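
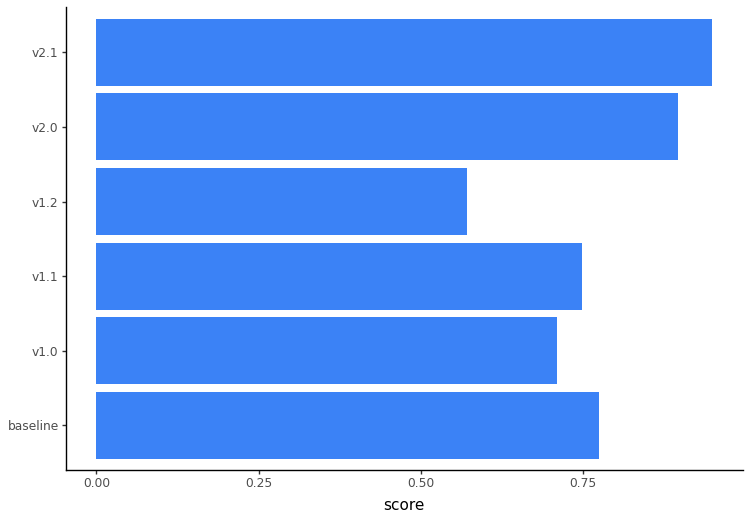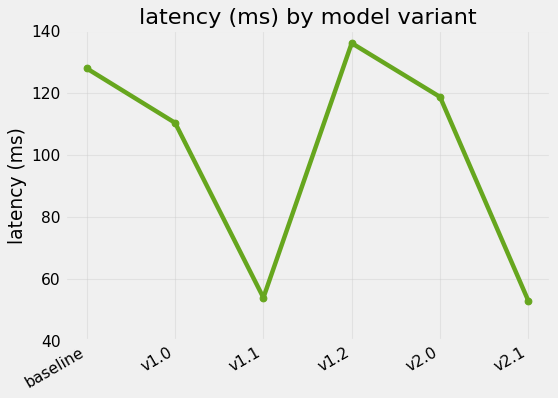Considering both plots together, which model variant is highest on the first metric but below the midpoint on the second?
v2.1

Chart 2 median latency (ms) ≈ 120; below-median model variants: v1.0, v1.1, v2.1. Among those, v2.1 has the highest score (≈ 0.9).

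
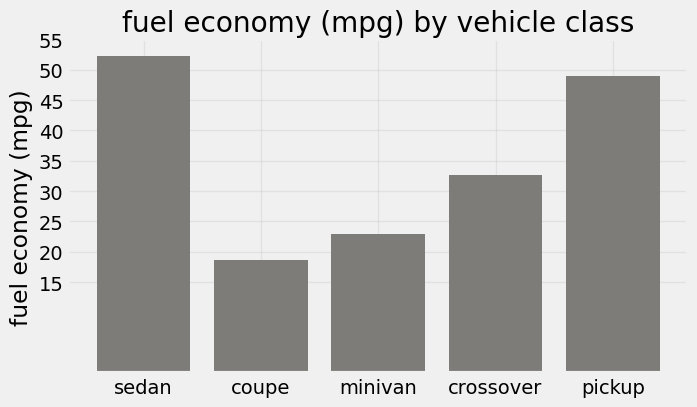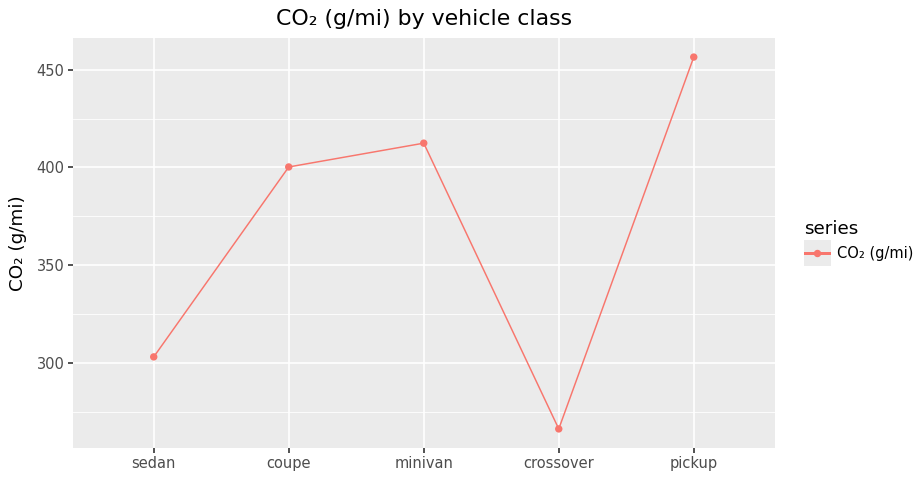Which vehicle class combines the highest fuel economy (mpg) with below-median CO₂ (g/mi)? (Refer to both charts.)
sedan

Chart 2 median CO₂ (g/mi) ≈ 400; below-median vehicle classes: sedan, crossover. Among those, sedan has the highest fuel economy (mpg) (≈ 50).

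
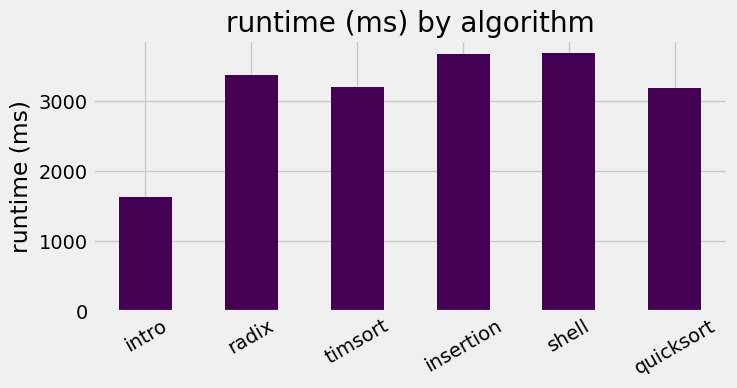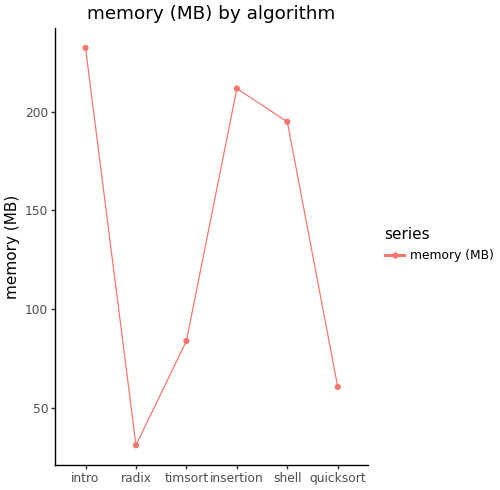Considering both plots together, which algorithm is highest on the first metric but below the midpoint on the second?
radix

Chart 2 median memory (MB) ≈ 150; below-median algorithms: radix, timsort, quicksort. Among those, radix has the highest runtime (ms) (≈ 3500).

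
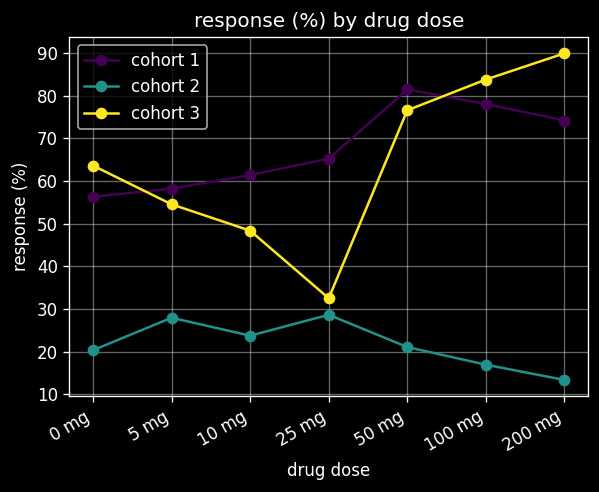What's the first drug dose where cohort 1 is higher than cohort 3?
0 mg: cohort 1 ≈ 60 vs cohort 3 ≈ 60 (not yet); 5 mg: cohort 1 ≈ 60 vs cohort 3 ≈ 50 (first crossover).

5 mg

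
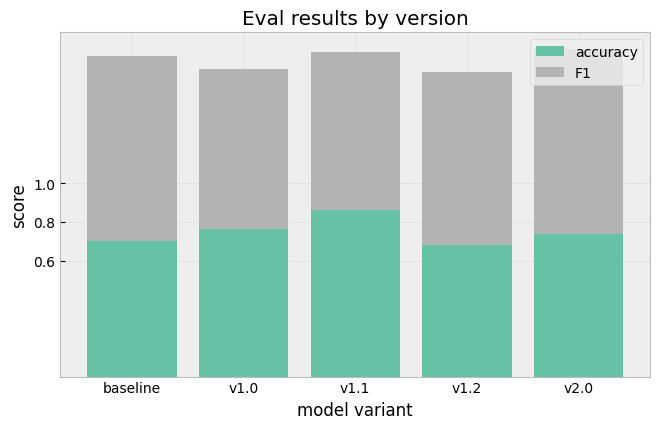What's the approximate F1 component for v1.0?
F1 top ≈ 1.6, bottom ≈ 0.8; segment ≈ 0.8.

≈ 0.8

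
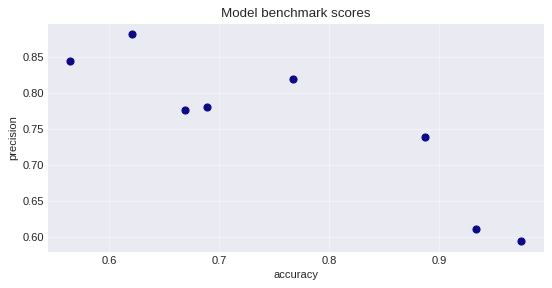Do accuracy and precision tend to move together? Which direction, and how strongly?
Points are negatively correlated; strong (|r| ≈ 0.9).

negative, strong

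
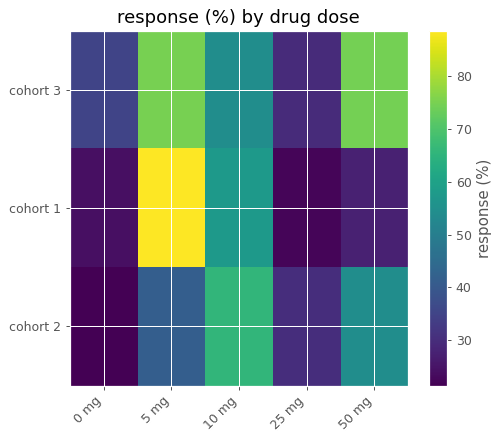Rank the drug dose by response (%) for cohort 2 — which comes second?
50 mg

Top 3 for cohort 2: 10 mg ≈ 70, 50 mg ≈ 50, 5 mg ≈ 40.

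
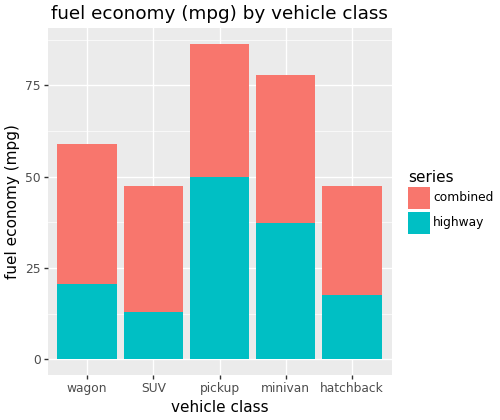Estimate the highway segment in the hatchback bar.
highway top ≈ 20, bottom ≈ 0; segment ≈ 20.

≈ 20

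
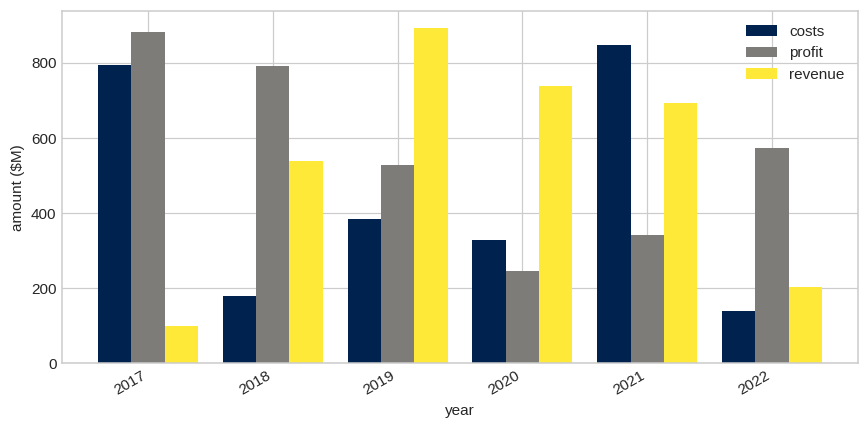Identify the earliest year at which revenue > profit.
2018: revenue ≈ 500 vs profit ≈ 800 (not yet); 2019: revenue ≈ 900 vs profit ≈ 500 (first crossover).

2019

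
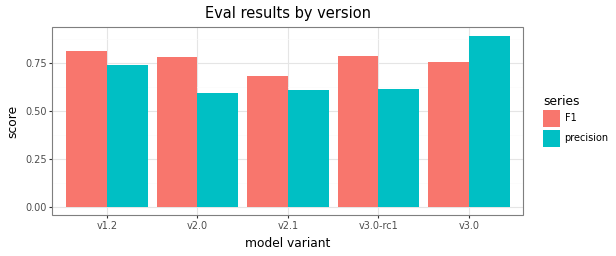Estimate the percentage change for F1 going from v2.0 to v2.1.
≈ -12.5%

v2.0 ≈ 0.8, v2.1 ≈ 0.7; (0.7 − 0.8) / 0.8 ≈ -12.5%.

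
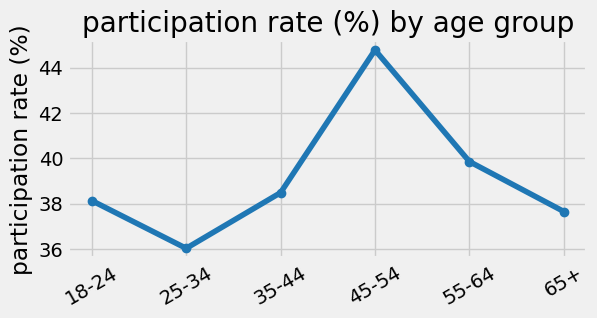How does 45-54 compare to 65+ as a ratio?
≈ 1.18×

45-54 ≈ 45, 65+ ≈ 38; 45/38 ≈ 1.18.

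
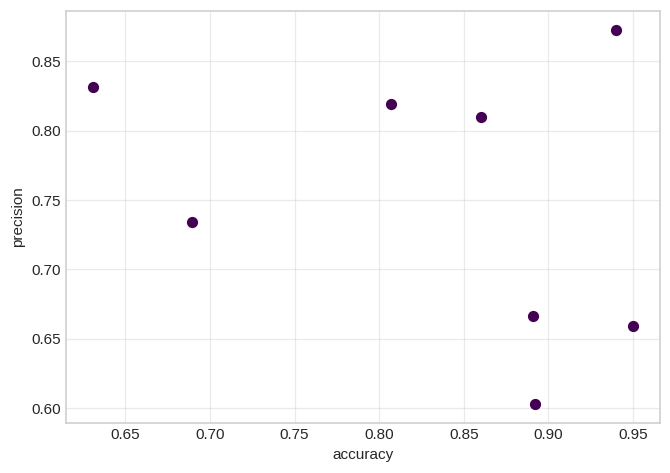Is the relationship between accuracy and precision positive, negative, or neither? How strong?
negative, weak

Points are negatively correlated; weak (|r| ≈ 0.3).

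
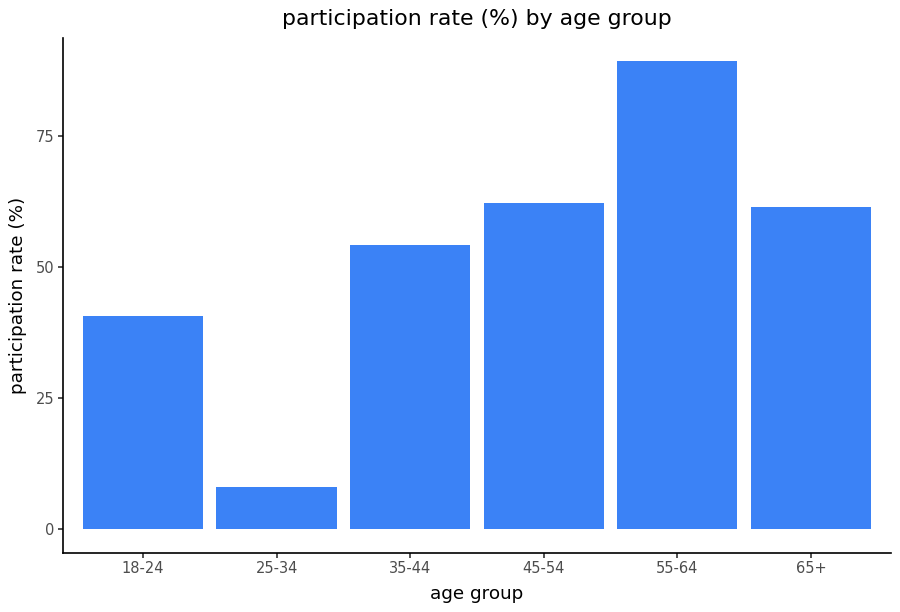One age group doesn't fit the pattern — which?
25-34 ≈ 10; the rest sit between ≈ 40 and ≈ 90.

25-34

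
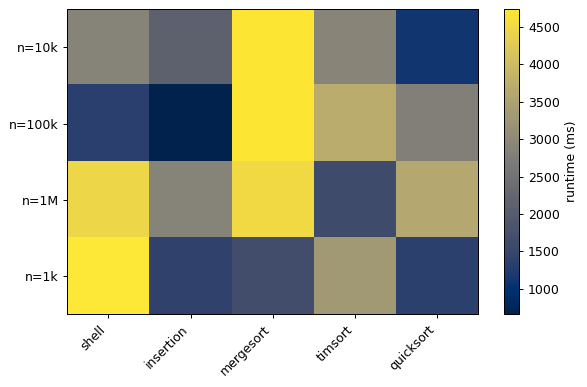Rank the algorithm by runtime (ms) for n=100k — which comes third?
Top 4 for n=100k: mergesort ≈ 4500, timsort ≈ 3500, quicksort ≈ 3000, shell ≈ 1500.

quicksort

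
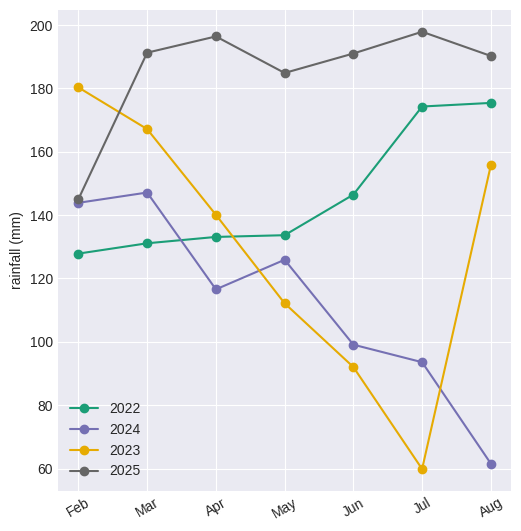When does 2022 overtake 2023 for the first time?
Apr: 2022 ≈ 140 vs 2023 ≈ 140 (not yet); May: 2022 ≈ 140 vs 2023 ≈ 120 (first crossover).

May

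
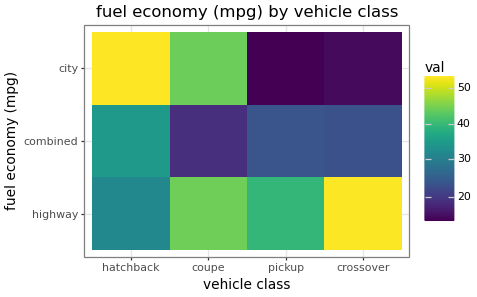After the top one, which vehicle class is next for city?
Top 3 for city: hatchback ≈ 55, coupe ≈ 45, crossover ≈ 15.

coupe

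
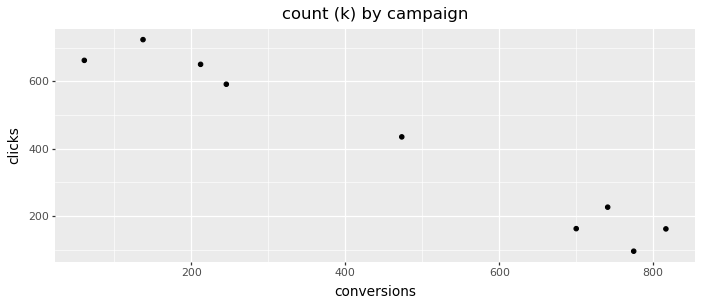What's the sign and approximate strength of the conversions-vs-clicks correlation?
negative, strong

Points are negatively correlated; strong (|r| ≈ 1.0).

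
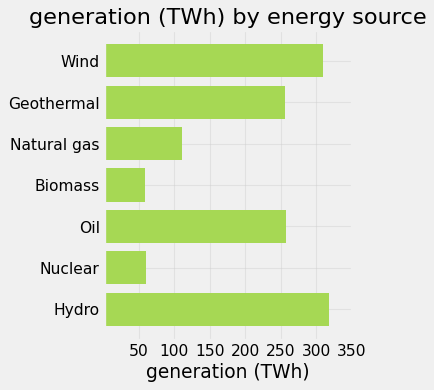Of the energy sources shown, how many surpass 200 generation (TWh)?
4

Above 200: Wind, Geothermal, Oil, Hydro.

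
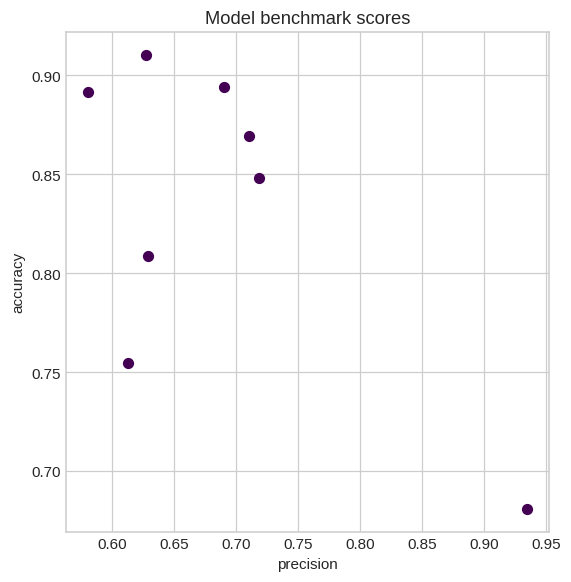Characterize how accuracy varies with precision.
Points are negatively correlated; moderate (|r| ≈ 0.6).

negative, moderate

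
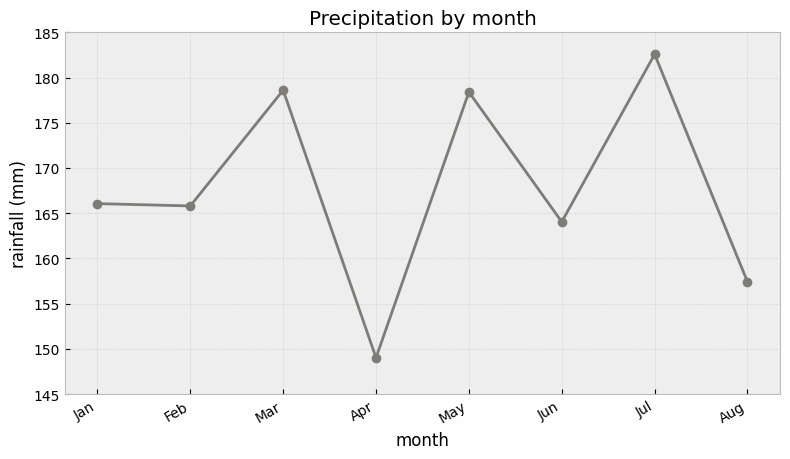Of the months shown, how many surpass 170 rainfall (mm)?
3

Above 170: Mar, May, Jul.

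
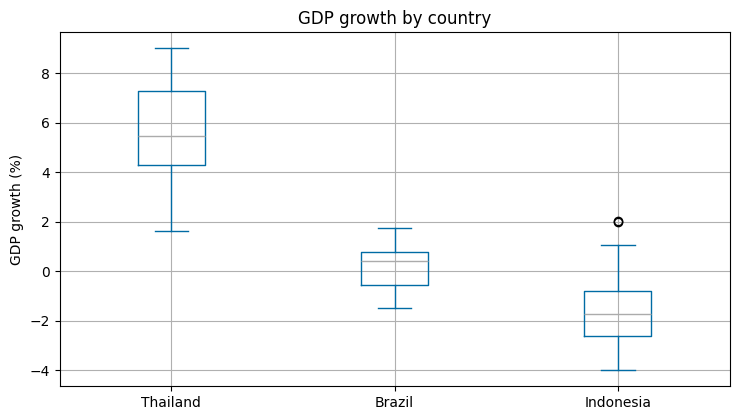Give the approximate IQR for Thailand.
Q3 ≈ 7, Q1 ≈ 4; IQR ≈ 3.

≈ 3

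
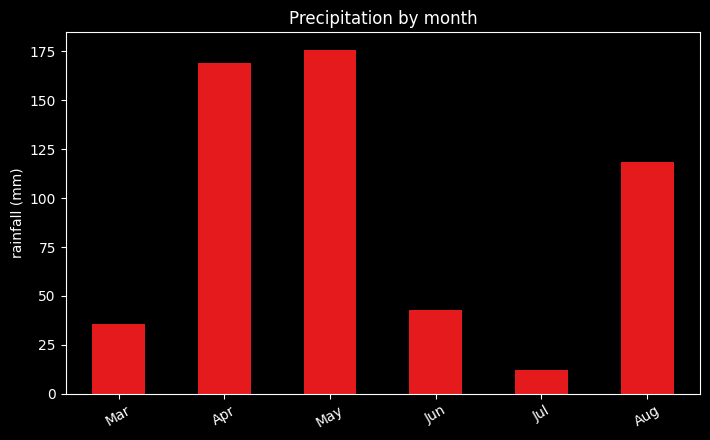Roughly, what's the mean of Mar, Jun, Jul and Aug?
(40 + 40 + 20 + 120) / 4 ≈ 55.

≈ 55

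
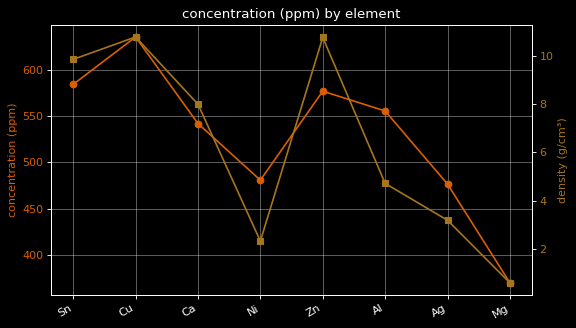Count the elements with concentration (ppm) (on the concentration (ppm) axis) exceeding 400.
Above 400: Sn, Cu, Ca, Ni, Zn, Al, Ag.

7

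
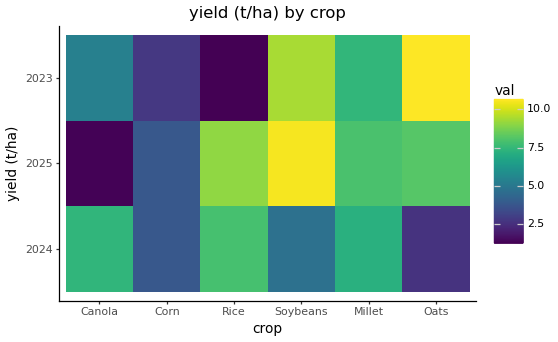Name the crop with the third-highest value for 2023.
Millet

Top 4 for 2023: Oats ≈ 11, Soybeans ≈ 9, Millet ≈ 7, Canola ≈ 5.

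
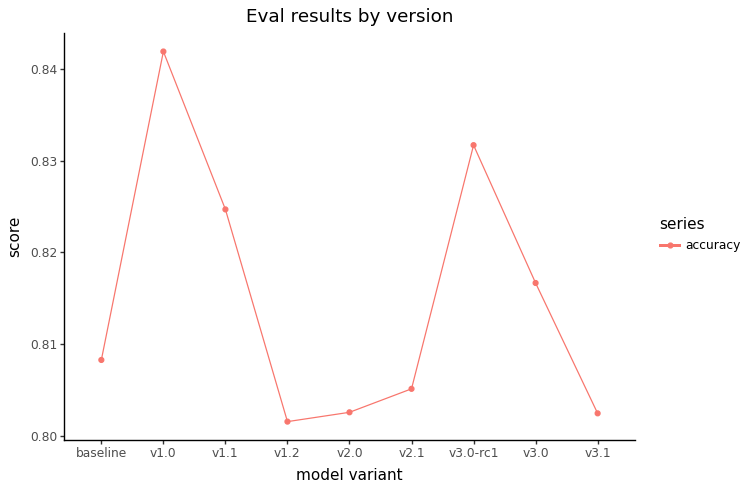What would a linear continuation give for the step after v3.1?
Last three: 0.83, 0.82, 0.80 → slope ≈ -0.015/step → next ≈ 0.785.

≈ 0.785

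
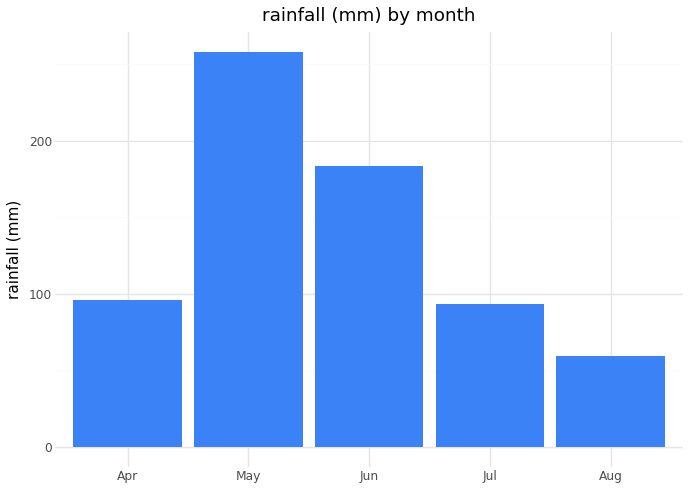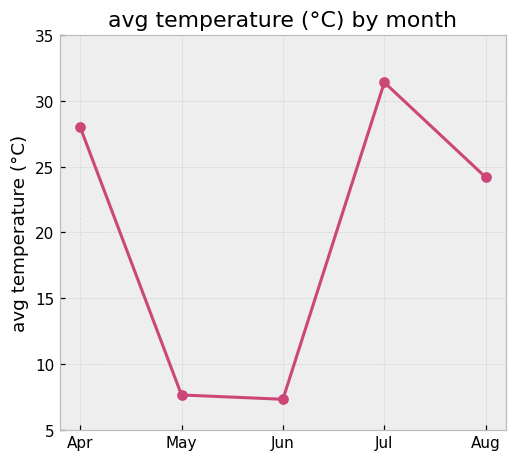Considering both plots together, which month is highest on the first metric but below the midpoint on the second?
May

Chart 2 median avg temperature (°C) ≈ 25; below-median months: May, Jun. Among those, May has the highest rainfall (mm) (≈ 250).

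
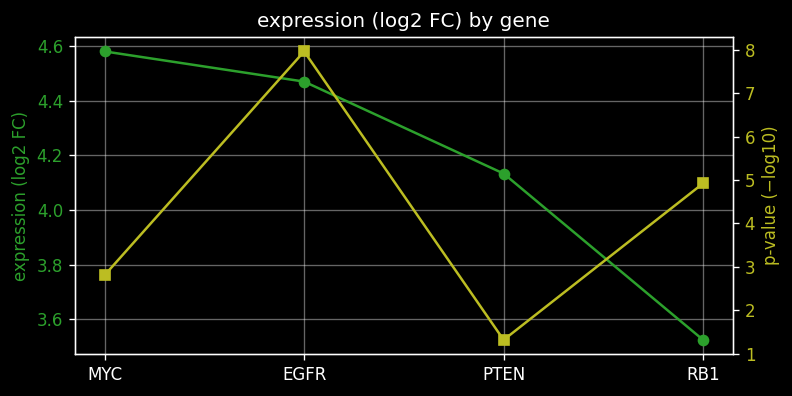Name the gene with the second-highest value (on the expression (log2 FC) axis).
EGFR

Top 3 (on the expression (log2 FC) axis): MYC ≈ 4.6, EGFR ≈ 4.5, PTEN ≈ 4.1.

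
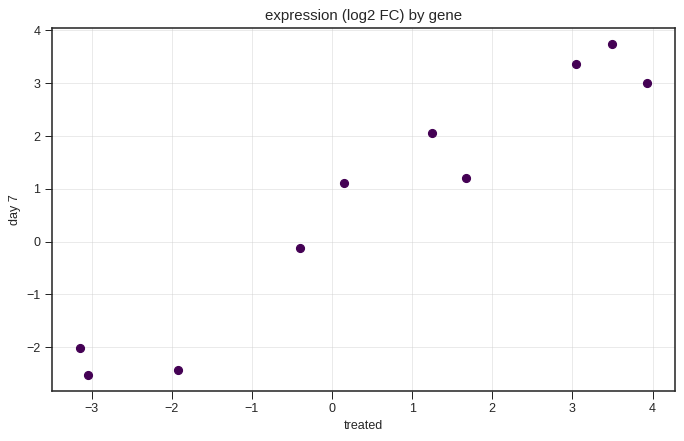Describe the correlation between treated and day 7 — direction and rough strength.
positive, strong

Points are positively correlated; strong (|r| ≈ 1.0).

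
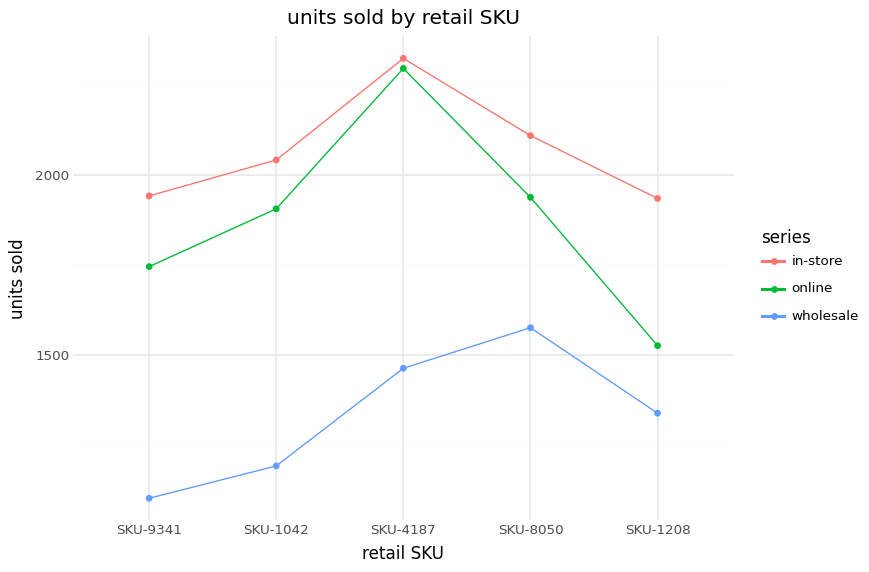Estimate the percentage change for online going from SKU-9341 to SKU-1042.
≈ +11.1%

SKU-9341 ≈ 1800, SKU-1042 ≈ 2000; (2000 − 1800) / 1800 ≈ +11.1%.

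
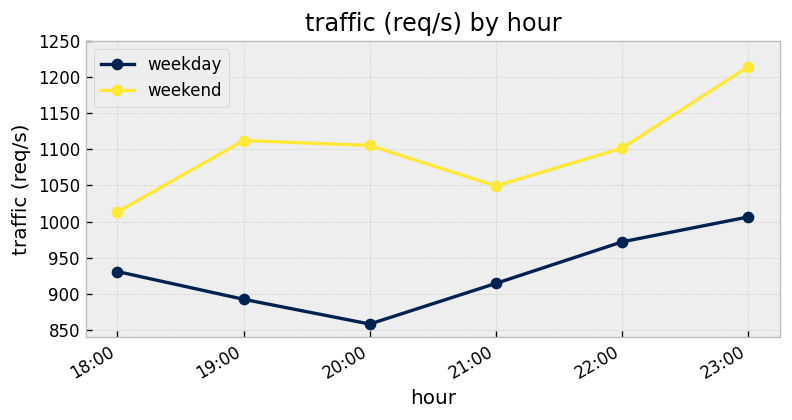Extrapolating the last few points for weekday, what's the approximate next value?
≈ 1050

Last three: 900, 950, 1000 → slope ≈ 50/step → next ≈ 1050.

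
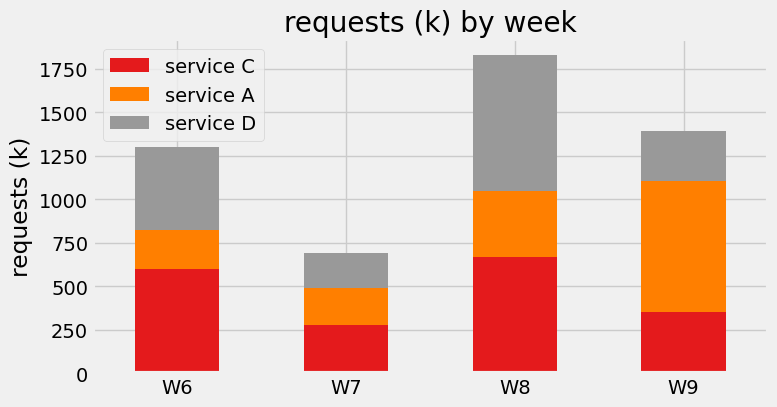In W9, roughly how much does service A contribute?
service A top ≈ 1200, bottom ≈ 400; segment ≈ 800.

≈ 800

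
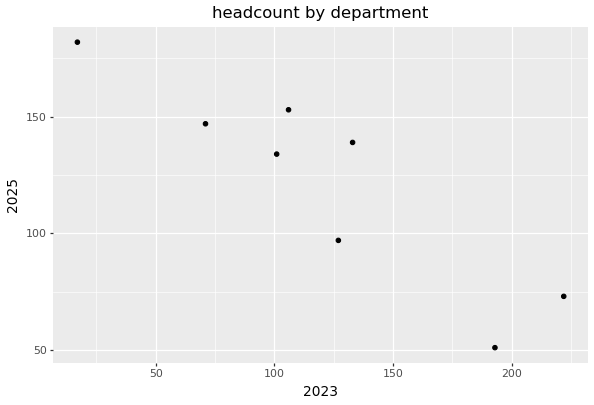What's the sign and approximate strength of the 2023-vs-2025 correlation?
negative, strong

Points are negatively correlated; strong (|r| ≈ 0.9).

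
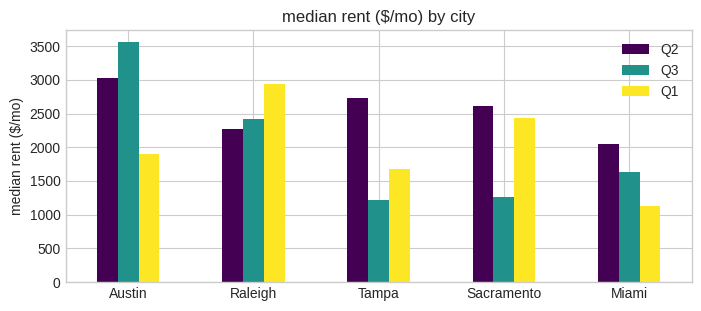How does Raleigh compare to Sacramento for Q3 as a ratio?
Raleigh ≈ 2500, Sacramento ≈ 1500; 2500/1500 ≈ 1.67.

≈ 1.67×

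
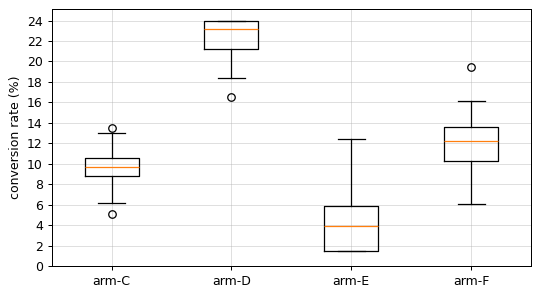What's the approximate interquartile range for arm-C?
Q3 ≈ 10, Q1 ≈ 8; IQR ≈ 2.

≈ 2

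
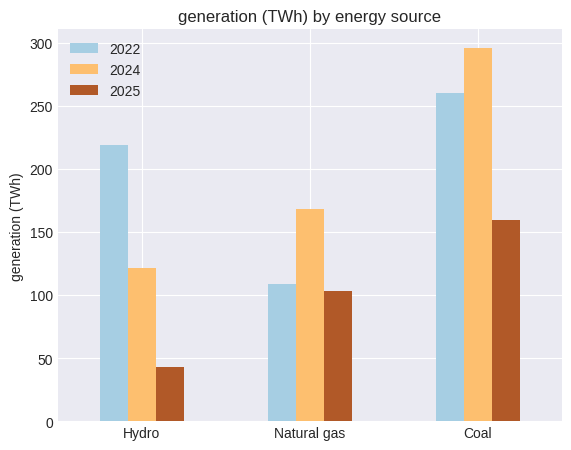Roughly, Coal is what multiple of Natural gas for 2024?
≈ 1.71×

Coal ≈ 300, Natural gas ≈ 175; 300/175 ≈ 1.71.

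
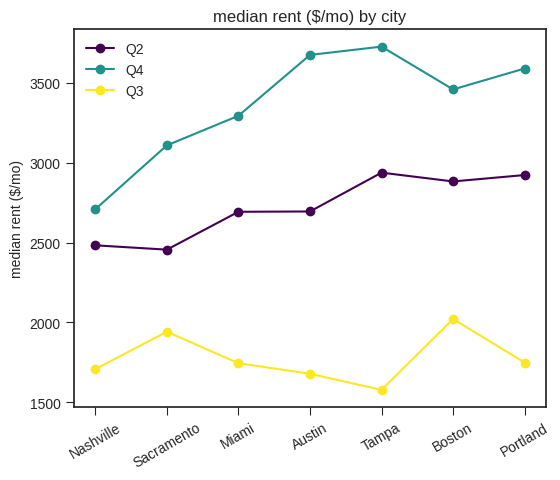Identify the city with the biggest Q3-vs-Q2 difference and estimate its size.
Tampa, ≈ 1400 $/mo

Tampa: Q3 ≈ 1600, Q2 ≈ 3000 → gap ≈ 1400. Next-largest (Portland) is only ≈ 1200.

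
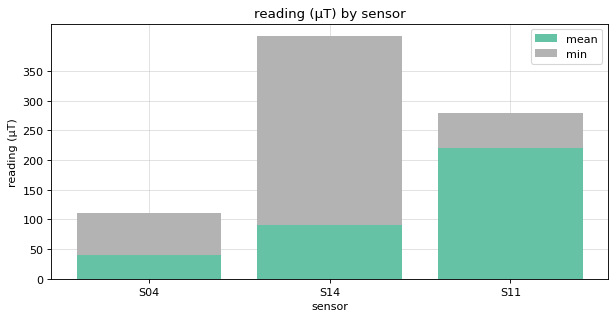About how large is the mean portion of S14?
≈ 100

mean top ≈ 100, bottom ≈ 0; segment ≈ 100.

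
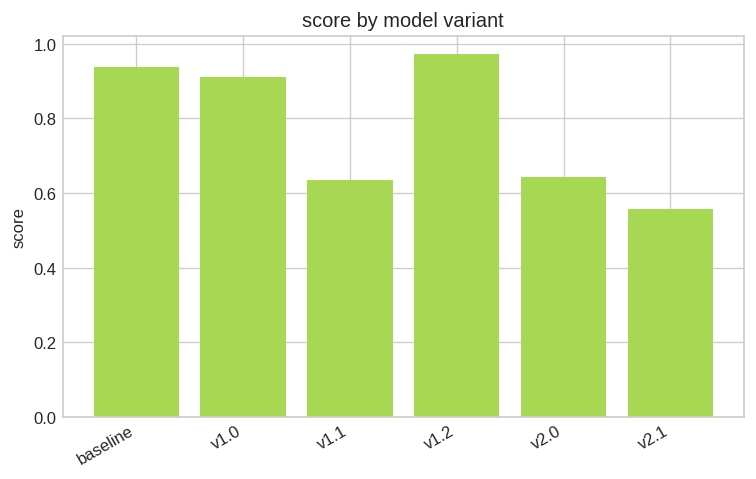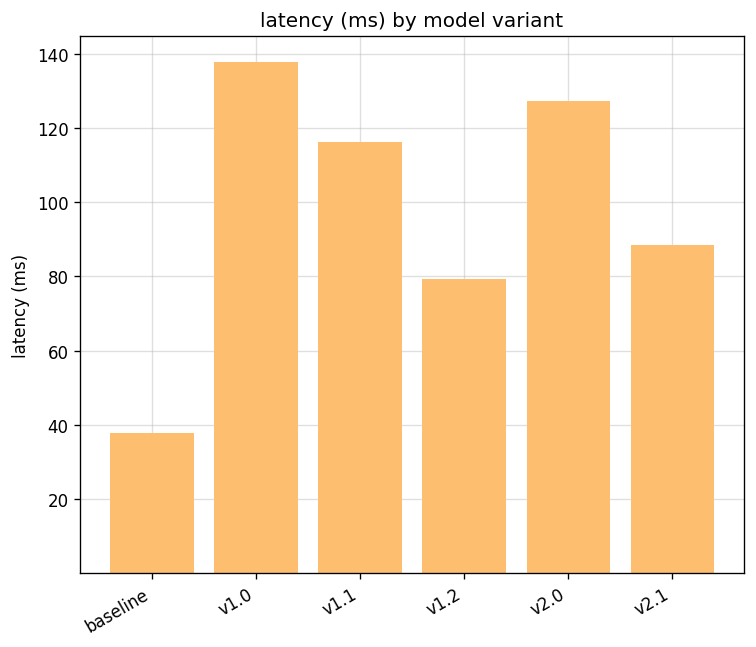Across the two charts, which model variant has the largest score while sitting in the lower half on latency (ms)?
v1.2

Chart 2 median latency (ms) ≈ 100; below-median model variants: baseline, v1.2, v2.1. Among those, v1.2 has the highest score (≈ 1).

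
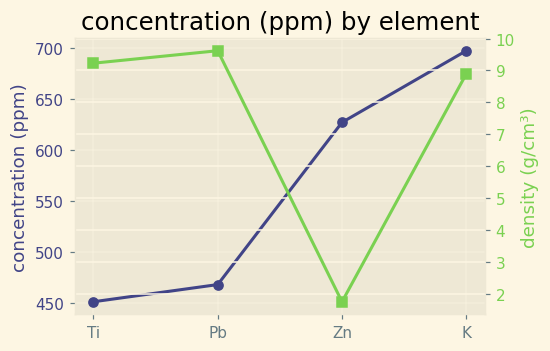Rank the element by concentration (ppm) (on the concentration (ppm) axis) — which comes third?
Top 4 (on the concentration (ppm) axis): K ≈ 700, Zn ≈ 625, Pb ≈ 475, Ti ≈ 450.

Pb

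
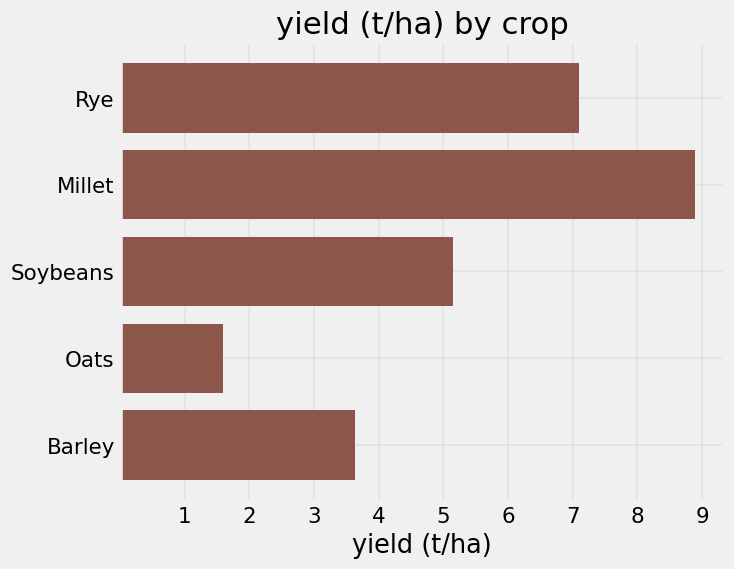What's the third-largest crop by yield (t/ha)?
Soybeans

Top 4: Millet ≈ 9, Rye ≈ 7, Soybeans ≈ 5, Barley ≈ 4.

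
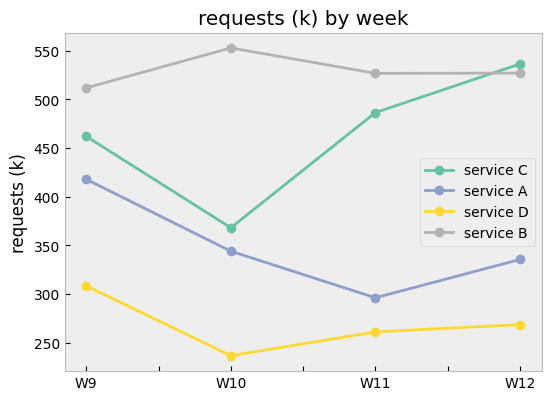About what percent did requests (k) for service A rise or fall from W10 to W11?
≈ -14.3%

W10 ≈ 350, W11 ≈ 300; (300 − 350) / 350 ≈ -14.3%.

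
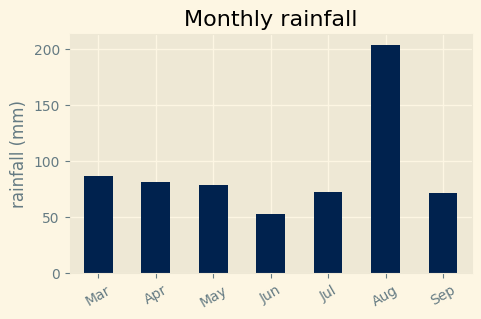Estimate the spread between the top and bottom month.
Max Aug ≈ 200, min Jun ≈ 60; range ≈ 140.

≈ 140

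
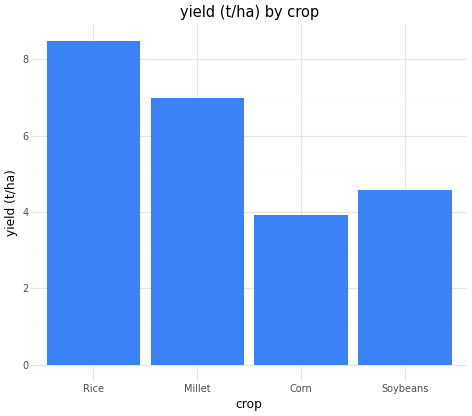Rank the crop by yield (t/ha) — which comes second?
Millet

Top 3: Rice ≈ 8, Millet ≈ 7, Soybeans ≈ 5.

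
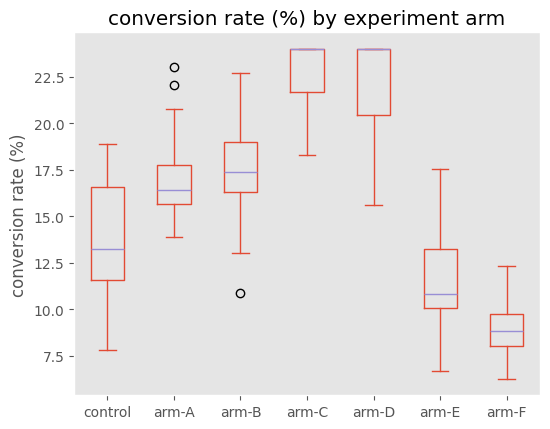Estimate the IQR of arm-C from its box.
≈ 2

Q3 ≈ 24, Q1 ≈ 22; IQR ≈ 2.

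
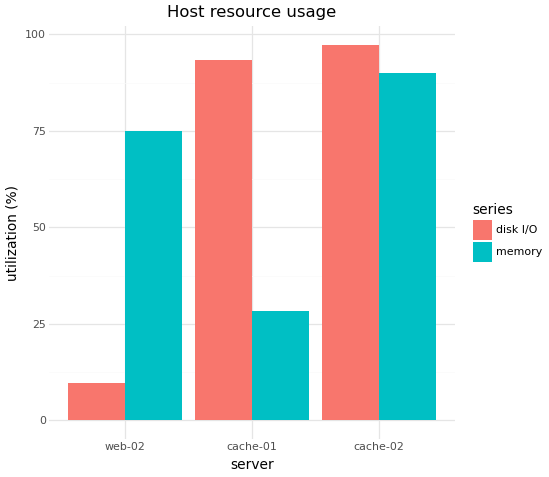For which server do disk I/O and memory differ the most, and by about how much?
web-02, ≈ 70 %

web-02: disk I/O ≈ 10, memory ≈ 80 → gap ≈ 70. Next-largest (cache-01) is only ≈ 60.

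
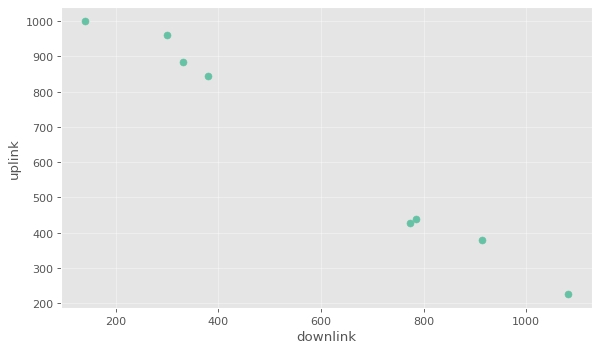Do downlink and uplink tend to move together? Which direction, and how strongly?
Points are negatively correlated; strong (|r| ≈ 1.0).

negative, strong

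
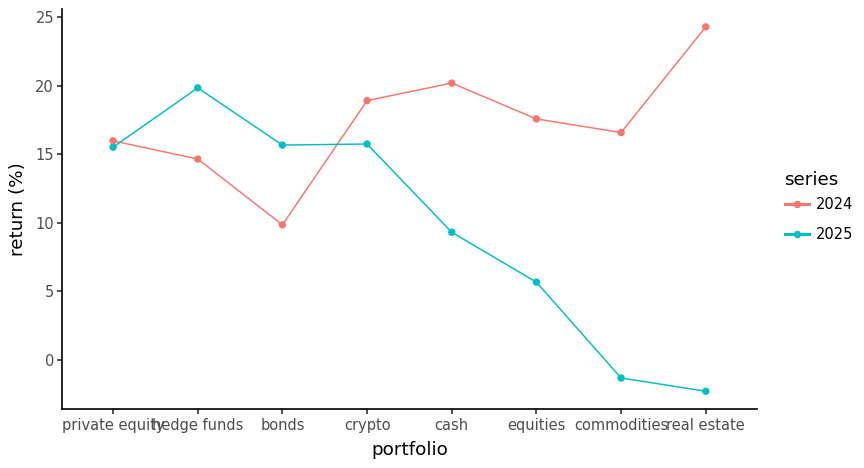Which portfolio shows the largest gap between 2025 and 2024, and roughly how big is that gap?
real estate: 2025 ≈ 0, 2024 ≈ 25 → gap ≈ 25. Next-largest (commodities) is only ≈ 15.

real estate, ≈ 25 %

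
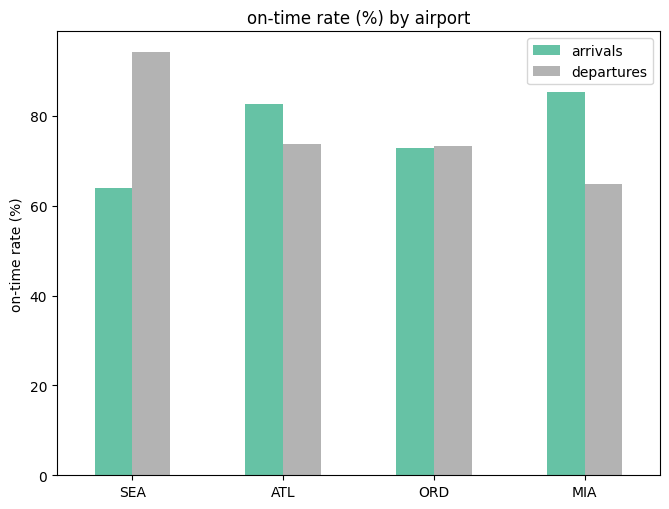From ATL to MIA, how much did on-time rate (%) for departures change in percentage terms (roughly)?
≈ -14.3%

ATL ≈ 70, MIA ≈ 60; (60 − 70) / 70 ≈ -14.3%.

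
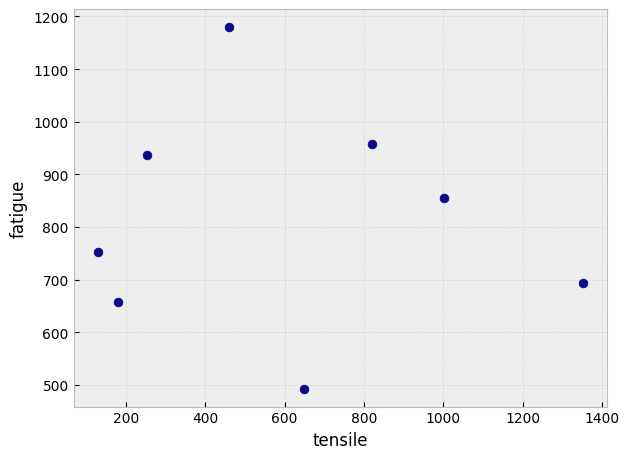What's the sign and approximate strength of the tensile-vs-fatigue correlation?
no clear correlation

Points are roughly uncorrelated; weak (|r| ≈ 0.1).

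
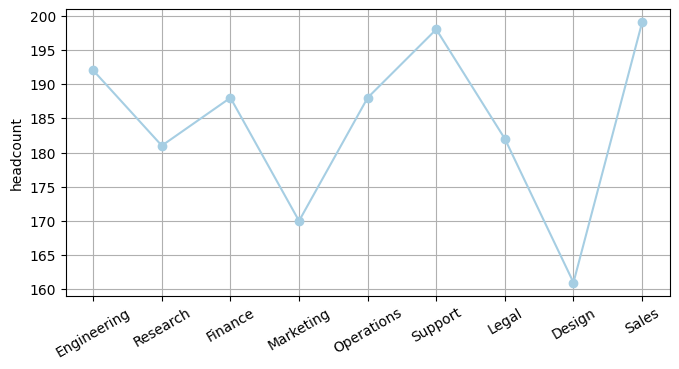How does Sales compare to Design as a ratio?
Sales ≈ 200, Design ≈ 160; 200/160 ≈ 1.25.

≈ 1.25×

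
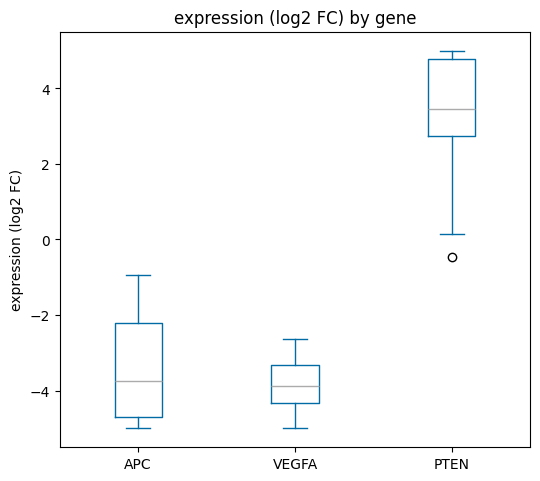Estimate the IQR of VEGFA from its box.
Q3 ≈ -3, Q1 ≈ -4; IQR ≈ 1.

≈ 1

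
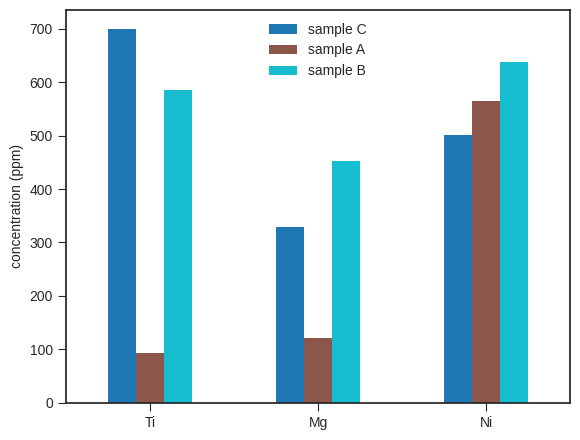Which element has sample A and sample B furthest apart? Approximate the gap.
Ti: sample A ≈ 100, sample B ≈ 600 → gap ≈ 500. Next-largest (Mg) is only ≈ 400.

Ti, ≈ 500 ppm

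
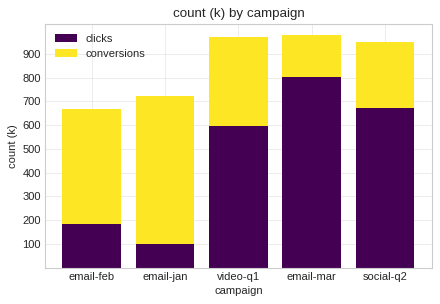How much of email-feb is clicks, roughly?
clicks top ≈ 200, bottom ≈ 0; segment ≈ 200.

≈ 200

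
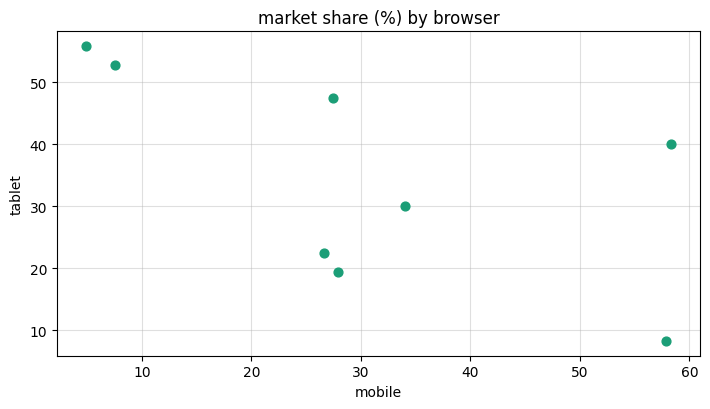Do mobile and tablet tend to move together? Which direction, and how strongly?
negative, moderate

Points are negatively correlated; moderate (|r| ≈ 0.6).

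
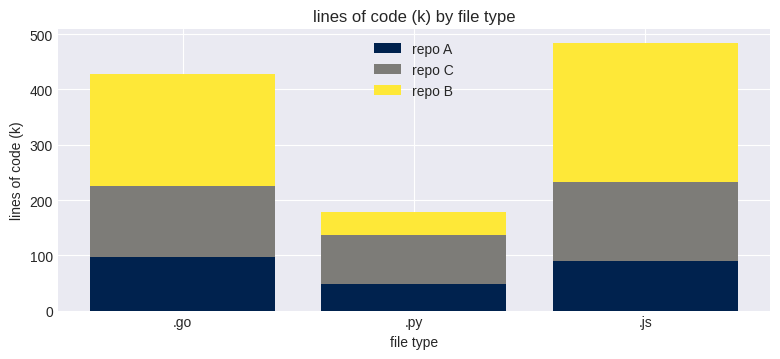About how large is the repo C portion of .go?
repo C top ≈ 250, bottom ≈ 100; segment ≈ 150.

≈ 150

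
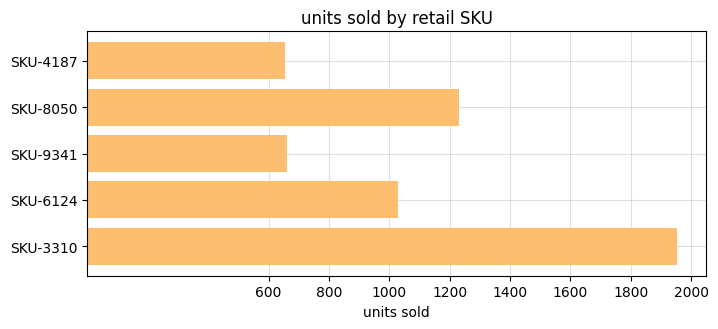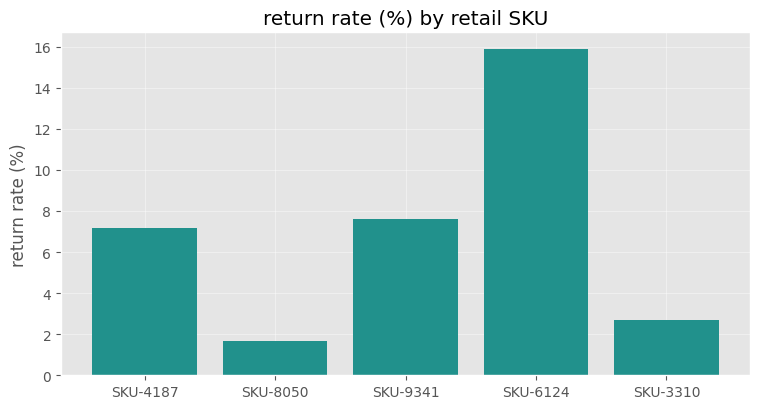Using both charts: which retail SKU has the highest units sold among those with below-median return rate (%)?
SKU-3310

Chart 2 median return rate (%) ≈ 8; below-median retail SKUs: SKU-8050, SKU-3310. Among those, SKU-3310 has the highest units sold (≈ 2000).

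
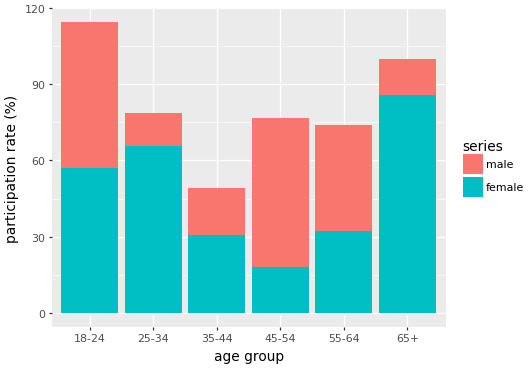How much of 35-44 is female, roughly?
female top ≈ 30, bottom ≈ 0; segment ≈ 30.

≈ 30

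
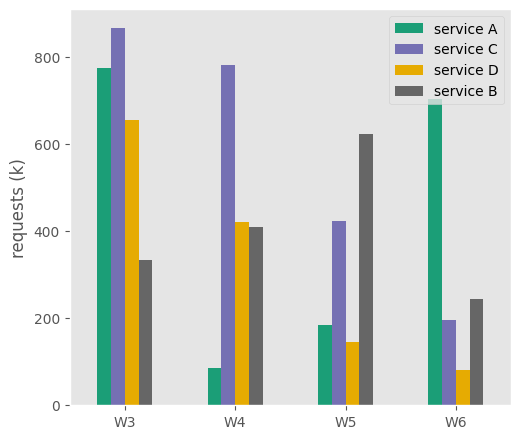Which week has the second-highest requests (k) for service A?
W6

Top 3 for service A: W3 ≈ 800, W6 ≈ 700, W5 ≈ 200.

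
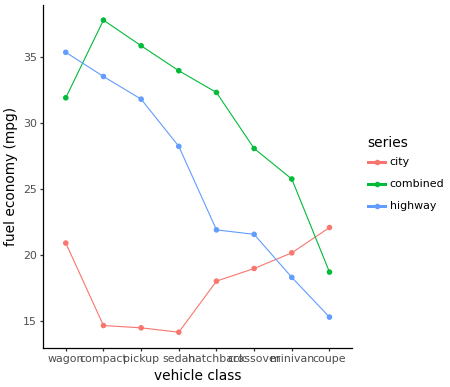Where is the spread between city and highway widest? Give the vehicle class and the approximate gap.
compact, ≈ 20 mpg

compact: city ≈ 14, highway ≈ 34 → gap ≈ 20. Next-largest (pickup) is only ≈ 18.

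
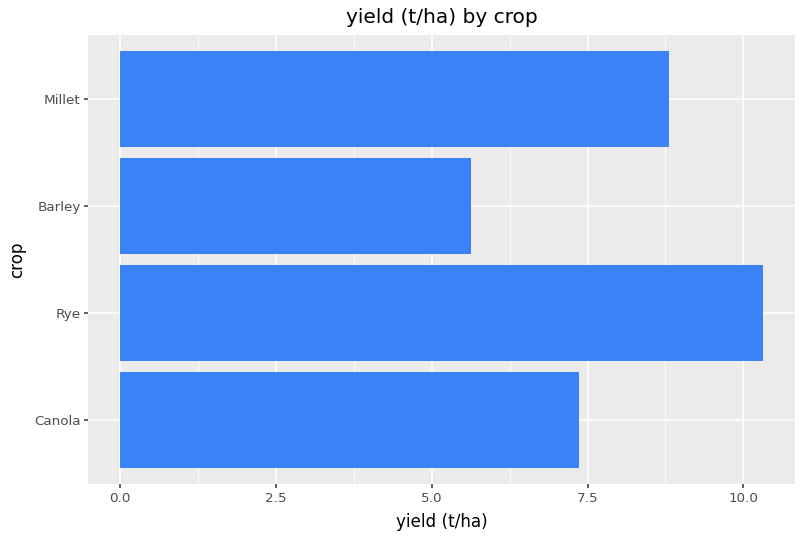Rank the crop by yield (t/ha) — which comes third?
Canola

Top 4: Rye ≈ 10, Millet ≈ 9, Canola ≈ 7, Barley ≈ 6.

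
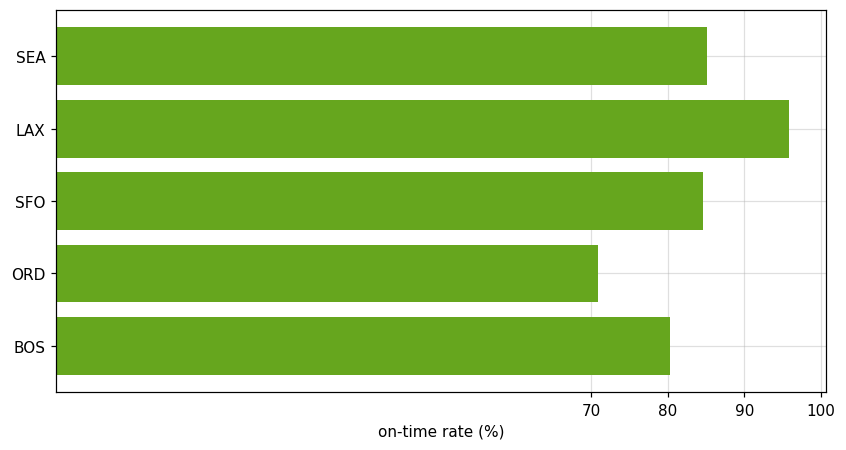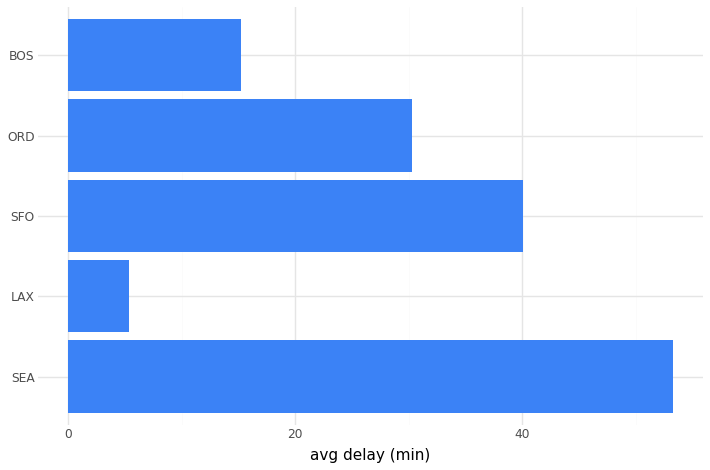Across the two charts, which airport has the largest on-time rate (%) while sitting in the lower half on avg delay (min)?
Chart 2 median avg delay (min) ≈ 30; below-median airports: LAX, BOS. Among those, LAX has the highest on-time rate (%) (≈ 100).

LAX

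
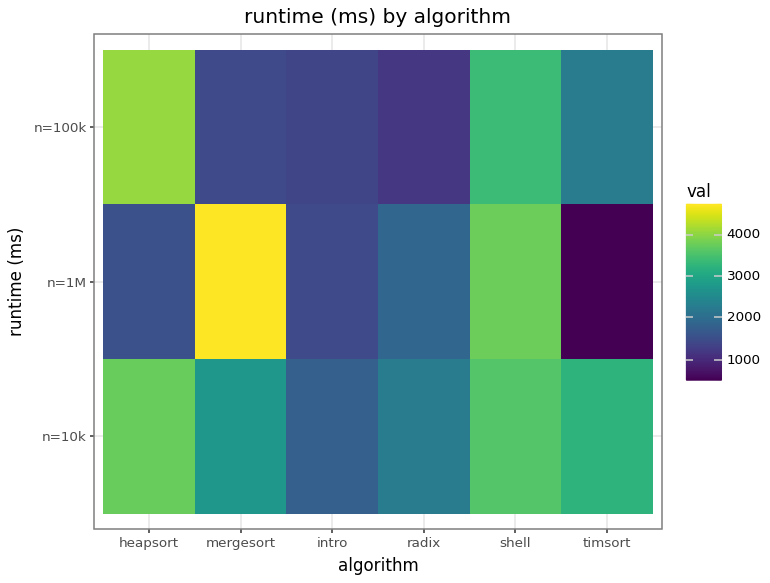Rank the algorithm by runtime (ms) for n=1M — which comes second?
shell

Top 3 for n=1M: mergesort ≈ 4500, shell ≈ 4000, radix ≈ 2000.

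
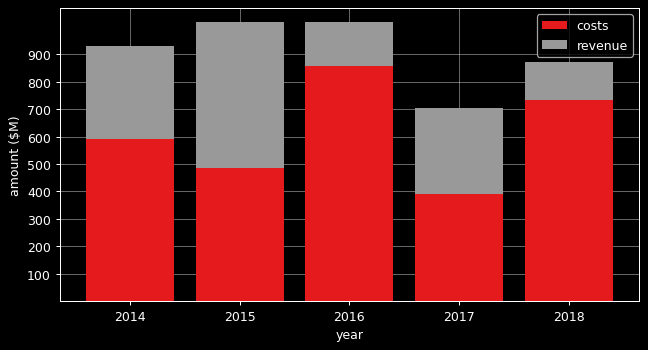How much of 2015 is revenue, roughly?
≈ 500

revenue top ≈ 1000, bottom ≈ 500; segment ≈ 500.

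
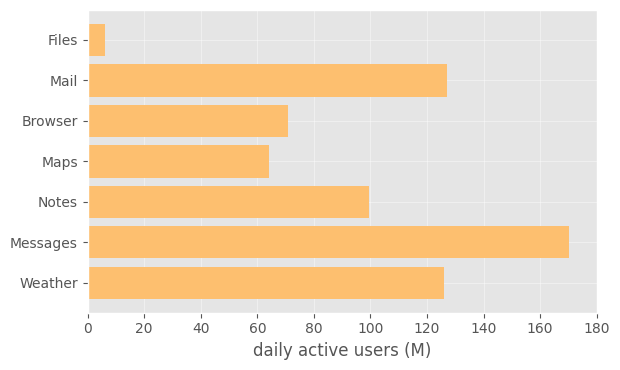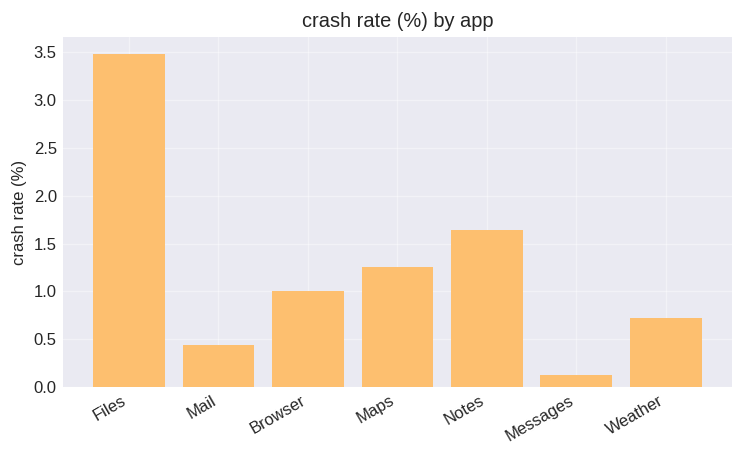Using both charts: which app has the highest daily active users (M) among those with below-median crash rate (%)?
Chart 2 median crash rate (%) ≈ 1; below-median apps: Mail, Messages, Weather. Among those, Messages has the highest daily active users (M) (≈ 180).

Messages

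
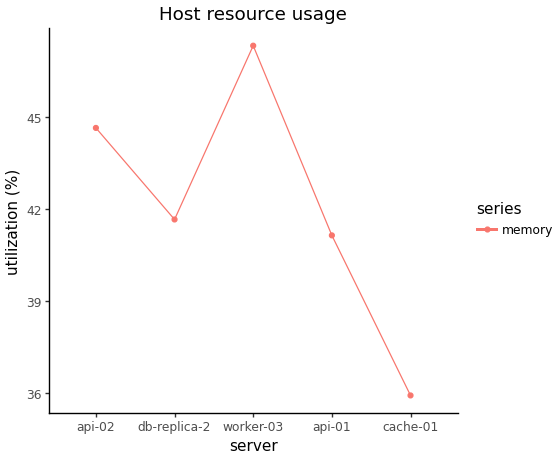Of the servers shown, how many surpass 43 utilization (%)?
Above 43: api-02, worker-03.

2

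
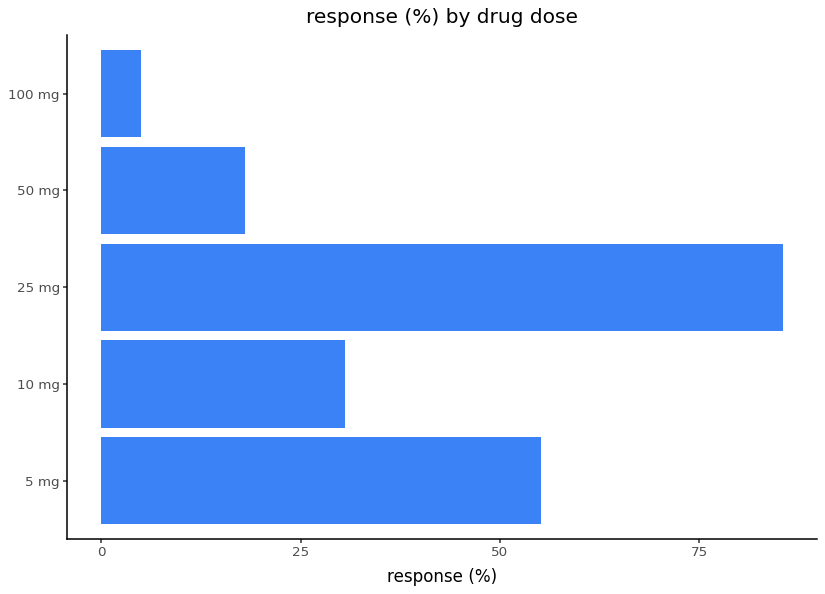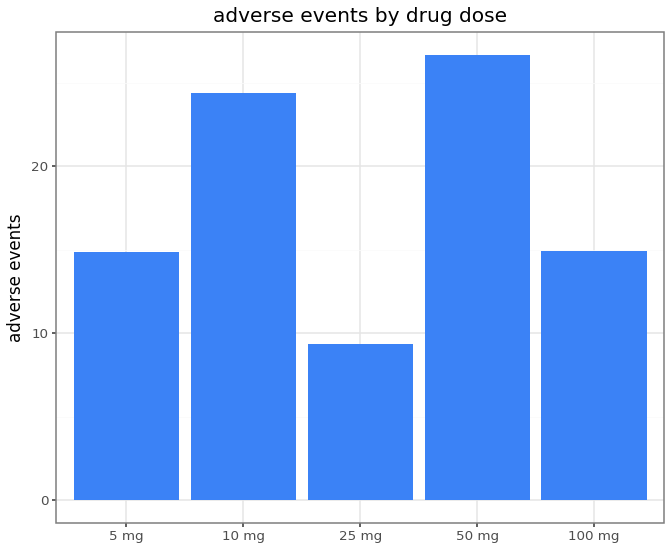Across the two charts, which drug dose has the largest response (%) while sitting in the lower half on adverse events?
Chart 2 median adverse events ≈ 15; below-median drug doses: 5 mg, 25 mg. Among those, 25 mg has the highest response (%) (≈ 90).

25 mg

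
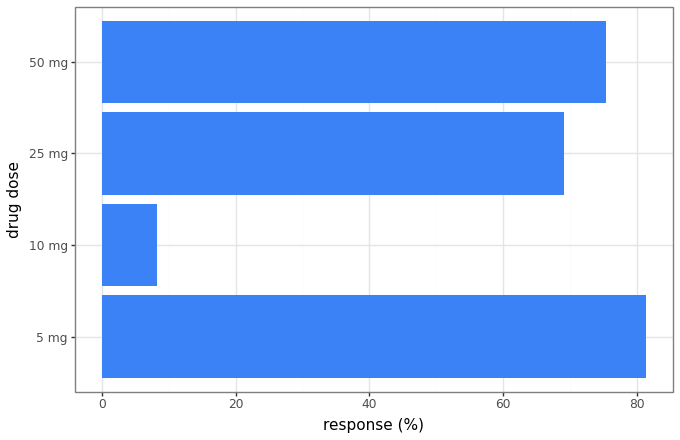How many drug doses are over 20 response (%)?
3

Above 20: 5 mg, 25 mg, 50 mg.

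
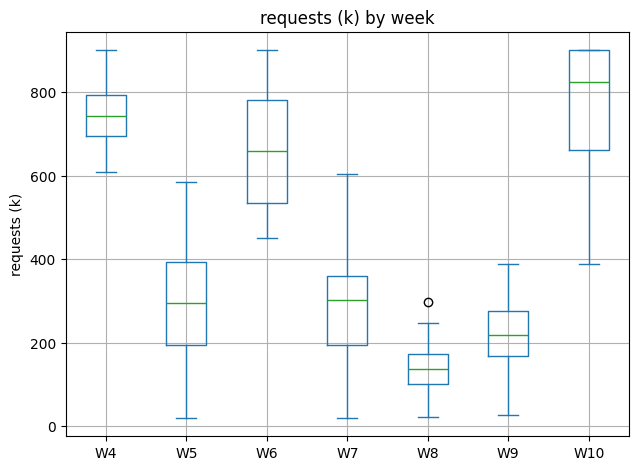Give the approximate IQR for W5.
≈ 200

Q3 ≈ 400, Q1 ≈ 200; IQR ≈ 200.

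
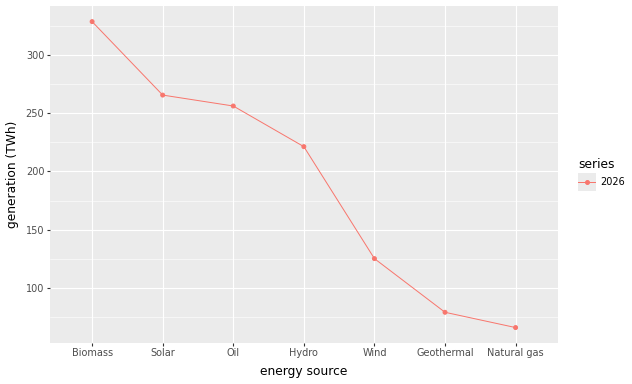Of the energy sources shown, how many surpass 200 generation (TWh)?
Above 200: Biomass, Solar, Oil, Hydro.

4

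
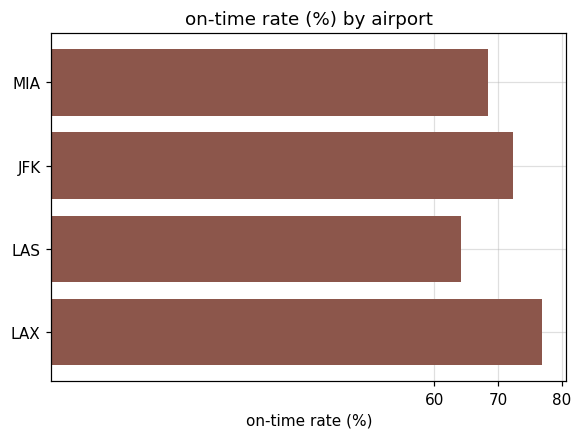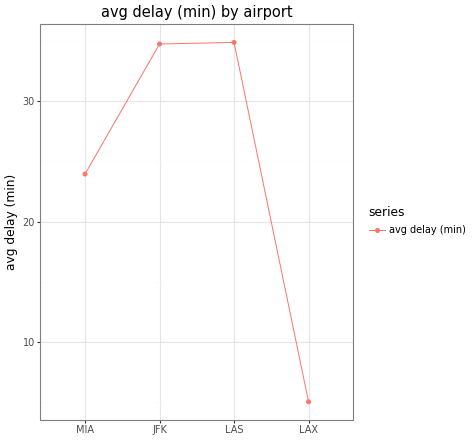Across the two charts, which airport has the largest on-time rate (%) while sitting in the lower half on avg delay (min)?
Chart 2 median avg delay (min) ≈ 30; below-median airports: MIA, LAX. Among those, LAX has the highest on-time rate (%) (≈ 80).

LAX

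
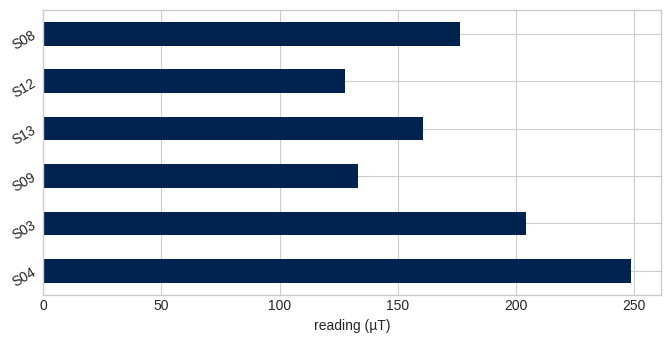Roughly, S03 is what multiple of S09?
≈ 1.6×

S03 ≈ 200, S09 ≈ 125; 200/125 ≈ 1.6.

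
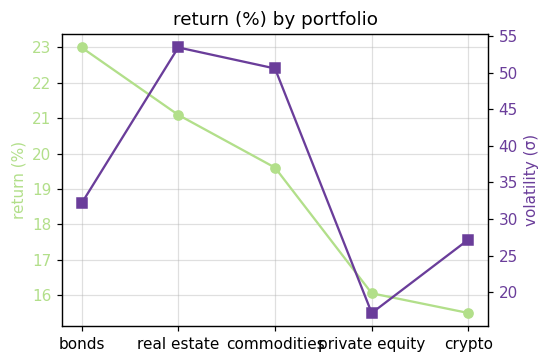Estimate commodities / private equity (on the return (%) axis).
commodities ≈ 20, private equity ≈ 16; 20/16 ≈ 1.25.

≈ 1.25×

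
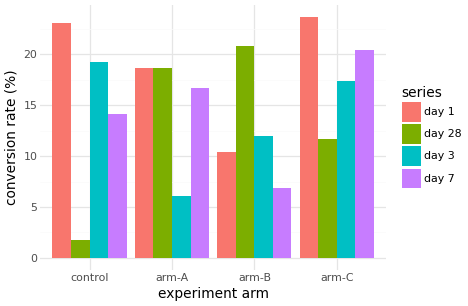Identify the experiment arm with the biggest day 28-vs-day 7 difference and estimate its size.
arm-B: day 28 ≈ 20, day 7 ≈ 6 → gap ≈ 14. Next-largest (control) is only ≈ 12.

arm-B, ≈ 14 %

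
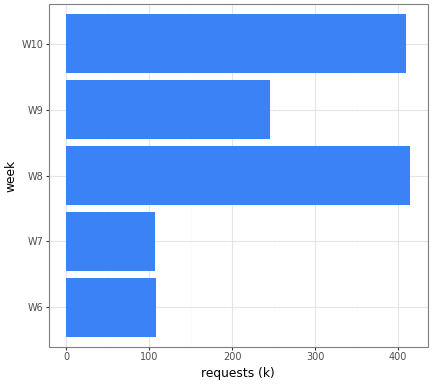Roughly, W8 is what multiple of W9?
W8 ≈ 400, W9 ≈ 250; 400/250 ≈ 1.6.

≈ 1.6×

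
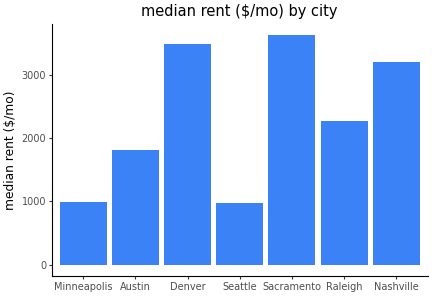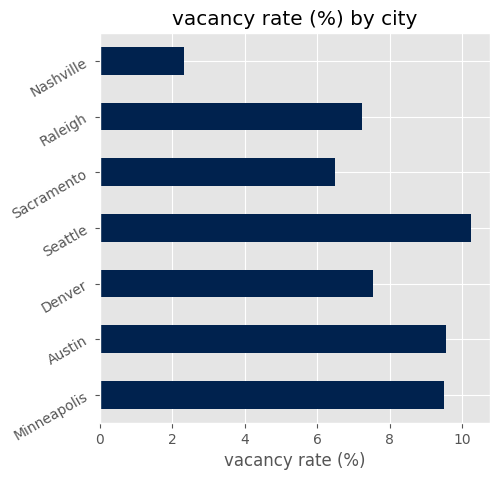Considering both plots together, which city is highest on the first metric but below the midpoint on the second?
Sacramento

Chart 2 median vacancy rate (%) ≈ 8; below-median cities: Sacramento, Raleigh, Nashville. Among those, Sacramento has the highest median rent ($/mo) (≈ 3500).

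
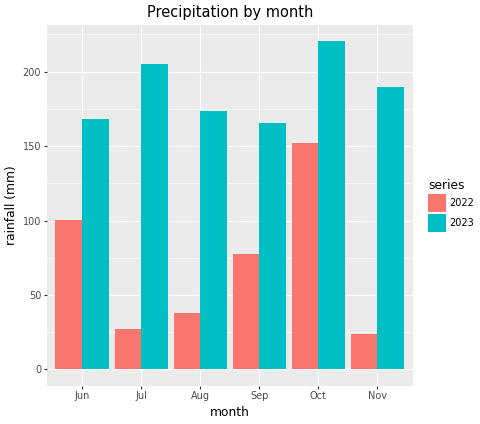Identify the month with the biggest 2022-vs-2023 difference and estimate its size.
Jul: 2022 ≈ 20, 2023 ≈ 200 → gap ≈ 180. Next-largest (Nov) is only ≈ 160.

Jul, ≈ 180 mm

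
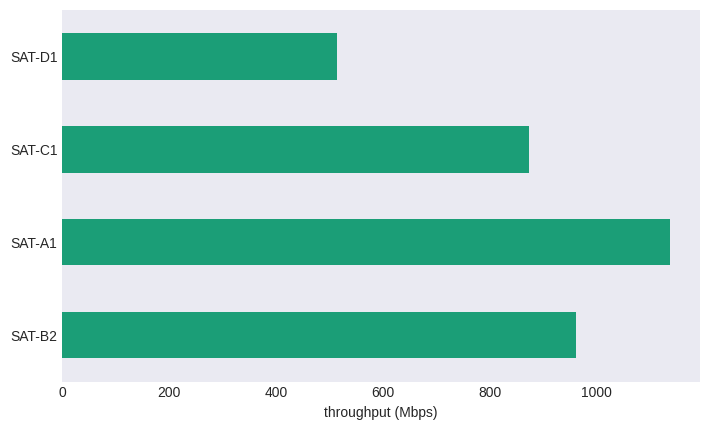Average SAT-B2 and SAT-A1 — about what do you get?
(1000 + 1100) / 2 ≈ 1050.

≈ 1050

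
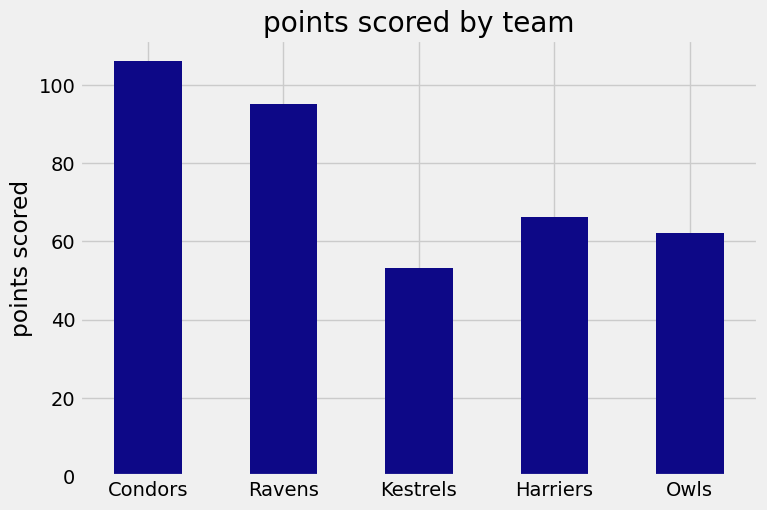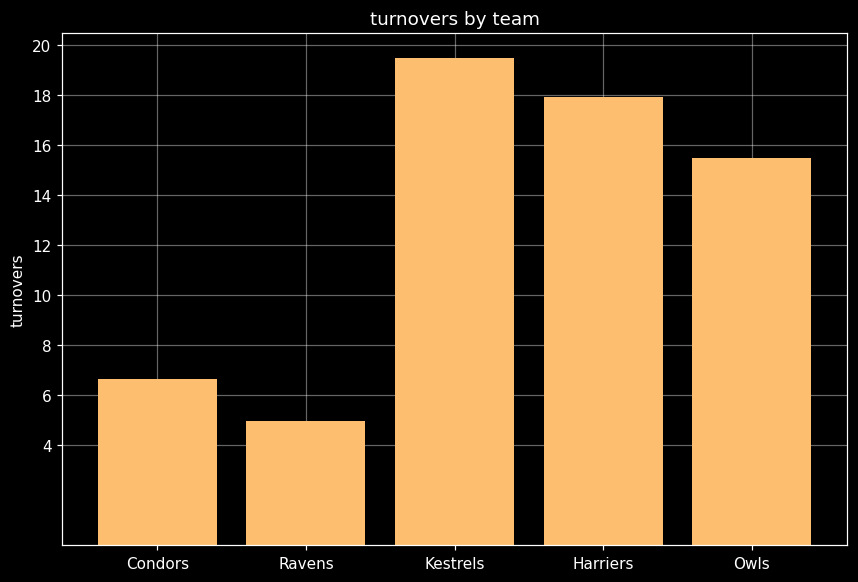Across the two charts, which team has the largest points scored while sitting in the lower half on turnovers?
Condors

Chart 2 median turnovers ≈ 16; below-median teams: Condors, Ravens. Among those, Condors has the highest points scored (≈ 110).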